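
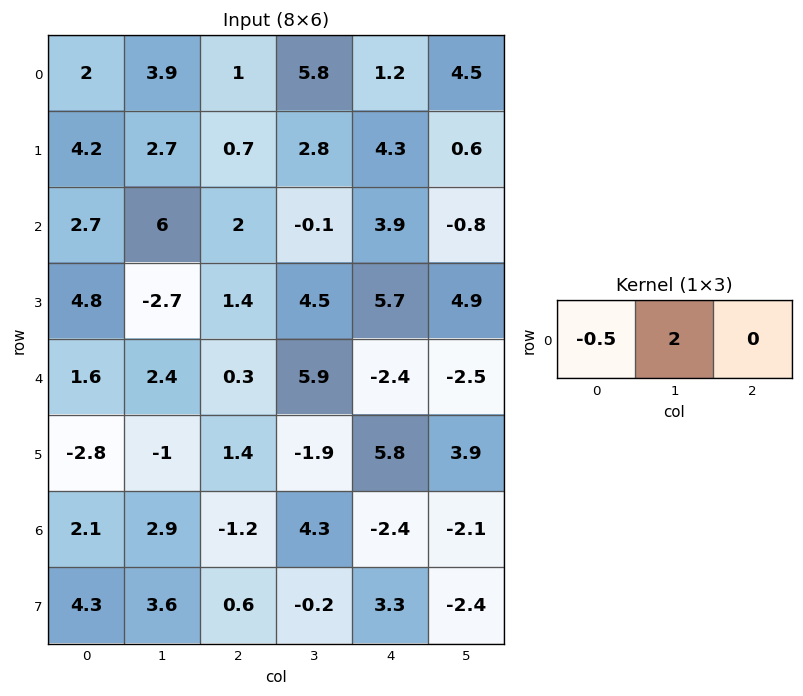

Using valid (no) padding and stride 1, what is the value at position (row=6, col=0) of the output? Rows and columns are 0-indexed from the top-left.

4.75

The receptive field on the input at this output position is [2.1 2.9 -1.2]. Elementwise product with the kernel and sum: 2.1·-0.5 + 2.9·2.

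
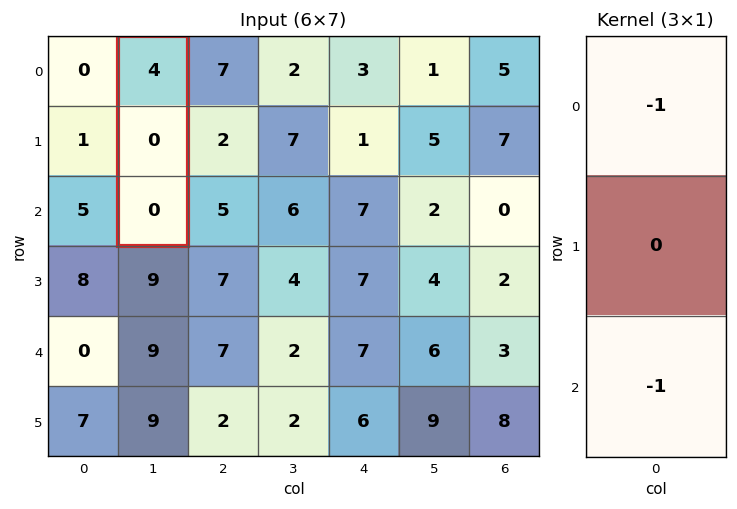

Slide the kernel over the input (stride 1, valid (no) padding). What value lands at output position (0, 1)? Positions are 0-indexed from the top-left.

-4

The receptive field on the input at this output position is [4 / 0 / 0]. Elementwise product with the kernel and sum: 4·-1 + 0·-1.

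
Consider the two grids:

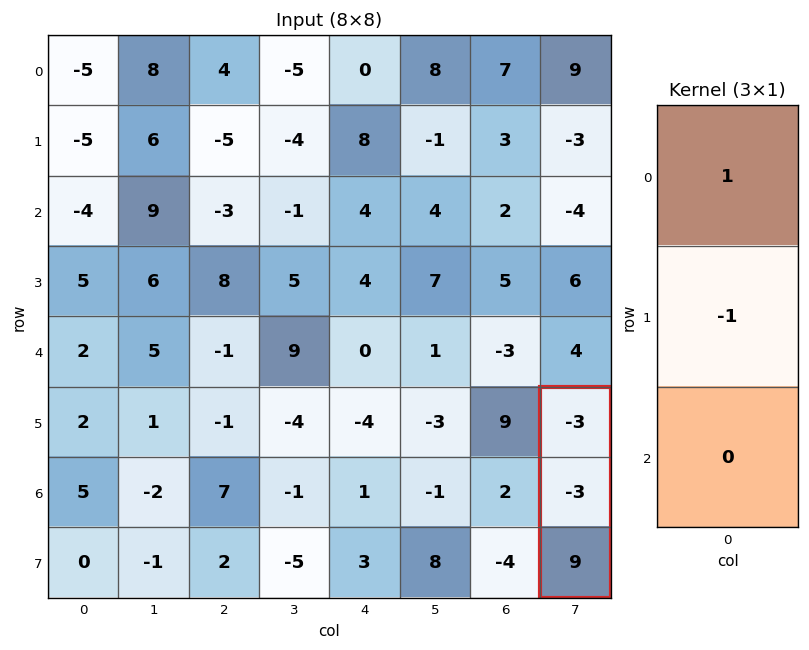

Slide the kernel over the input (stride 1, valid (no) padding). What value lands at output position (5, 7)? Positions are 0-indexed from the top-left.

0

The receptive field on the input at this output position is [-3 / -3 / 9]. Elementwise product with the kernel and sum: -3·1 + -3·-1.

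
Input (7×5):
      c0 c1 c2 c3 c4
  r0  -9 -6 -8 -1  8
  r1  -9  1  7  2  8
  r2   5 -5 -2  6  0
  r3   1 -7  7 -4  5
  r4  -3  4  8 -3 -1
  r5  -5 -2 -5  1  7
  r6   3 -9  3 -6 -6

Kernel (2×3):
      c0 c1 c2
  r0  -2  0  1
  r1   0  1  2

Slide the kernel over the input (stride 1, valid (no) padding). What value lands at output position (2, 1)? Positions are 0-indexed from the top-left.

The receptive field on the input at this output position is [-5 -2 6 / -7 7 -4]. Elementwise product with the kernel and sum: -5·-2 + 6·1 + 7·1 + -4·2.

15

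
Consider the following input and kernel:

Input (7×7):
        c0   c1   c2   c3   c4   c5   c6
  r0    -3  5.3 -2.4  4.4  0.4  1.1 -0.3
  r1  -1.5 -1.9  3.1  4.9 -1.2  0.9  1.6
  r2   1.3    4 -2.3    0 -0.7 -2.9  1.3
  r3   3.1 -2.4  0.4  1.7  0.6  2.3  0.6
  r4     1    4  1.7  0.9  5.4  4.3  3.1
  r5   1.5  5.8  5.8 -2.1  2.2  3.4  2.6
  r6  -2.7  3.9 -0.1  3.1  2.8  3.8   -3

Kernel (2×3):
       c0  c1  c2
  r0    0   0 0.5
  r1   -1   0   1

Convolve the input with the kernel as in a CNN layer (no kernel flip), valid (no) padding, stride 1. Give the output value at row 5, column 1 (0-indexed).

The receptive field on the input at this output position is [5.8 5.8 -2.1 / 3.9 -0.1 3.1]. Elementwise product with the kernel and sum: -2.1·0.5 + 3.9·-1 + 3.1·1.

-1.85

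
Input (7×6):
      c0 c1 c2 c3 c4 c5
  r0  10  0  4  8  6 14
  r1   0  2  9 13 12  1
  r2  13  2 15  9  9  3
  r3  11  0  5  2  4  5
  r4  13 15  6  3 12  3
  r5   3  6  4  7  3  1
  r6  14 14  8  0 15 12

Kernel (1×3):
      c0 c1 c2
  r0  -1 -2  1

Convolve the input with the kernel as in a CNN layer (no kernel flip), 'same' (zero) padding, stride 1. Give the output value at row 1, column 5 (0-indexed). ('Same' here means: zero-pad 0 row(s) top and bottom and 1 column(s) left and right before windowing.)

The receptive field on the zero-padded input at this output position is [12 1 0]. Elementwise product with the kernel and sum: 12·-1 + 1·-2 + 0·1.

-14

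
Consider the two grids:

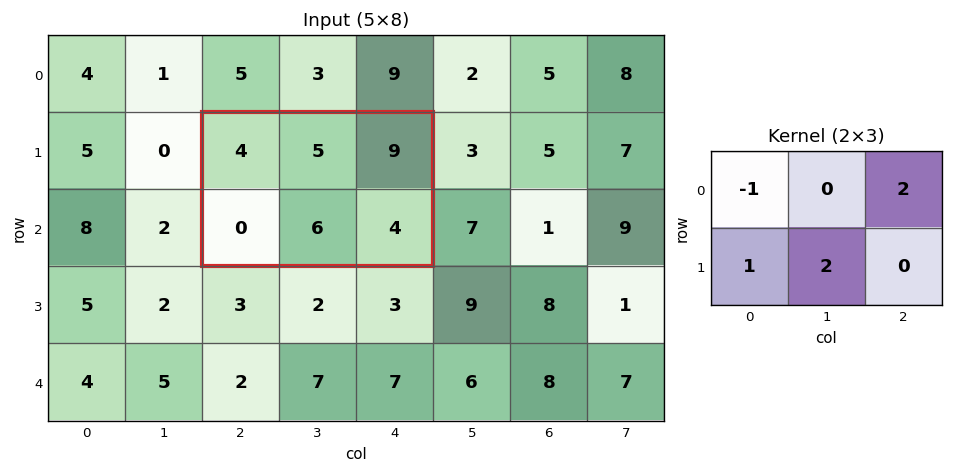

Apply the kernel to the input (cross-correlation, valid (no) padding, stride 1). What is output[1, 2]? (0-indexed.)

The receptive field on the input at this output position is [4 5 9 / 0 6 4]. Elementwise product with the kernel and sum: 4·-1 + 9·2 + 0·1 + 6·2.

26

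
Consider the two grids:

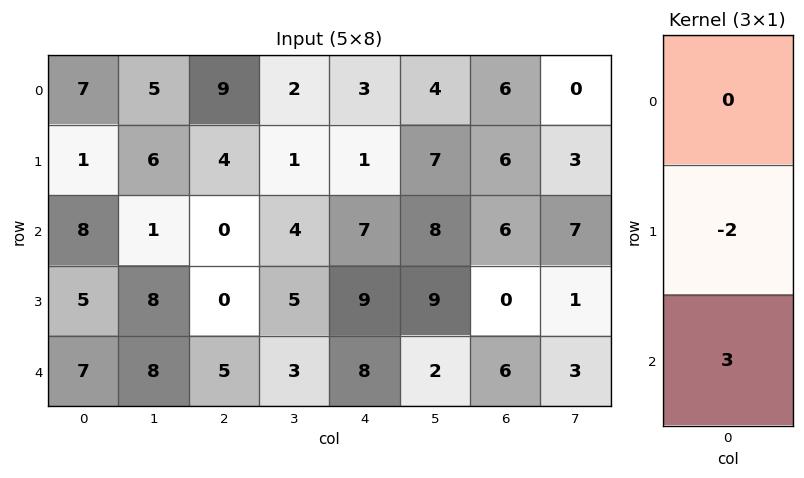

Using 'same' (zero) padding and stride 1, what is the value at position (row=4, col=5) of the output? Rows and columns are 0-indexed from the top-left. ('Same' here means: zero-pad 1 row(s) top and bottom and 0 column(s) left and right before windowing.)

The receptive field on the zero-padded input at this output position is [9 / 2 / 0]. Elementwise product with the kernel and sum: 2·-2 + 0·3.

-4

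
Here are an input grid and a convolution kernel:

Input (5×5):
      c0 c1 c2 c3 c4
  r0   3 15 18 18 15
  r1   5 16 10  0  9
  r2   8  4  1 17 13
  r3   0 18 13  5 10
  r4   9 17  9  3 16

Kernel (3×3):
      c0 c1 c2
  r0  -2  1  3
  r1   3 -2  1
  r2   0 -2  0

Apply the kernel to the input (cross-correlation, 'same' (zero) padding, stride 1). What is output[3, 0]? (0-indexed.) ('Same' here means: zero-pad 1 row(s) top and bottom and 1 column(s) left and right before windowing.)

20

The receptive field on the zero-padded input at this output position is [0 8 4 / 0 0 18 / 0 9 17]. Elementwise product with the kernel and sum: 0·-2 + 8·1 + 4·3 + 0·3 + 0·-2 + 18·1 + 9·-2.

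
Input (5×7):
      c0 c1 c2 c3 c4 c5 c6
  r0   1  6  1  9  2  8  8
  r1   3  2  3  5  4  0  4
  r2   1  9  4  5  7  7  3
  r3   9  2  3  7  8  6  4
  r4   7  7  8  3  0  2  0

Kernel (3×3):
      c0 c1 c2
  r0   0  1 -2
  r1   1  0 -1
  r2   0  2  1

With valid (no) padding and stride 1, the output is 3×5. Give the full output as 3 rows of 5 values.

26 -7 21 12 9
0 10 16 24 12
29 8 -8 -4 9

Output[0,0]: The receptive field on the input at this output position is [1 6 1 / 3 2 3 / 1 9 4]. Elementwise product with the kernel and sum: 6·1 + 1·-2 + 3·1 + 3·-1 + 9·2 + 4·1.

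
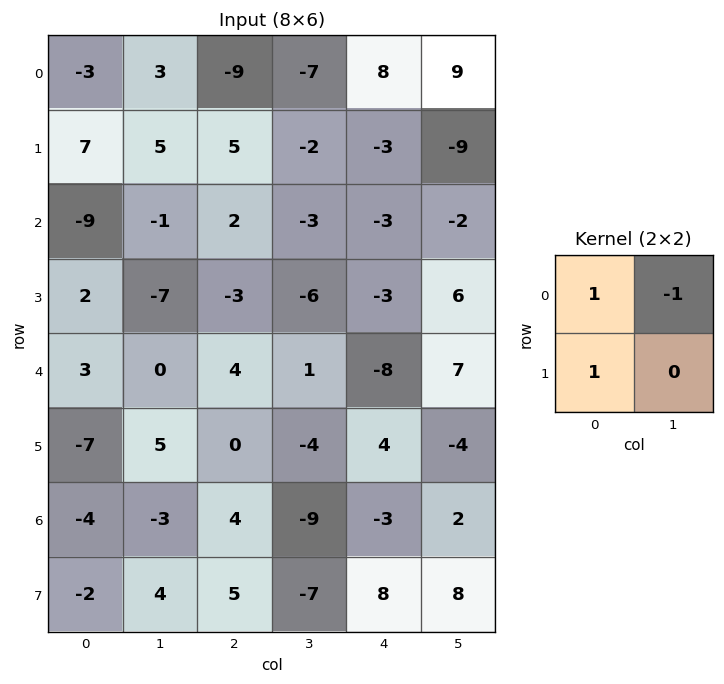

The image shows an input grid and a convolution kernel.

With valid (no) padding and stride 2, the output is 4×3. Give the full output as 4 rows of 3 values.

Output[0,0]: The receptive field on the input at this output position is [-3 3 / 7 5]. Elementwise product with the kernel and sum: -3·1 + 3·-1 + 7·1.
Output[0,1]: The receptive field on the input at this output position is [-9 -7 / 5 -2]. Elementwise product with the kernel and sum: -9·1 + -7·-1 + 5·1.

1 3 -4
-6 2 -4
-4 3 -11
-3 18 3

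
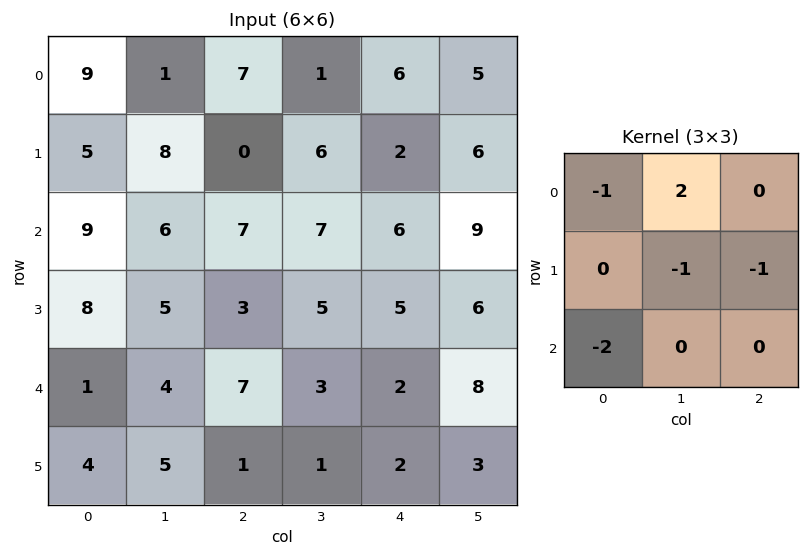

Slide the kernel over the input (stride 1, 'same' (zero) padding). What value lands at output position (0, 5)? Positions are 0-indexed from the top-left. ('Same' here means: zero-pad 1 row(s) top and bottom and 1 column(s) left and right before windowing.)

The receptive field on the zero-padded input at this output position is [0 0 0 / 6 5 0 / 2 6 0]. Elementwise product with the kernel and sum: 0·-1 + 0·2 + 5·-1 + 0·-1 + 2·-2.

-9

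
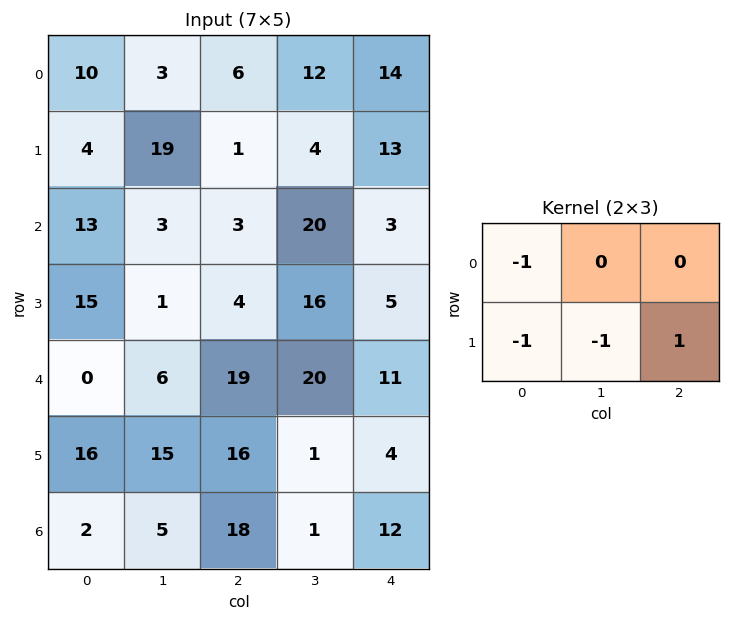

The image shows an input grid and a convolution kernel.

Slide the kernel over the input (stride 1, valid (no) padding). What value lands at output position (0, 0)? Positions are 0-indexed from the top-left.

The receptive field on the input at this output position is [10 3 6 / 4 19 1]. Elementwise product with the kernel and sum: 10·-1 + 4·-1 + 19·-1 + 1·1.

-32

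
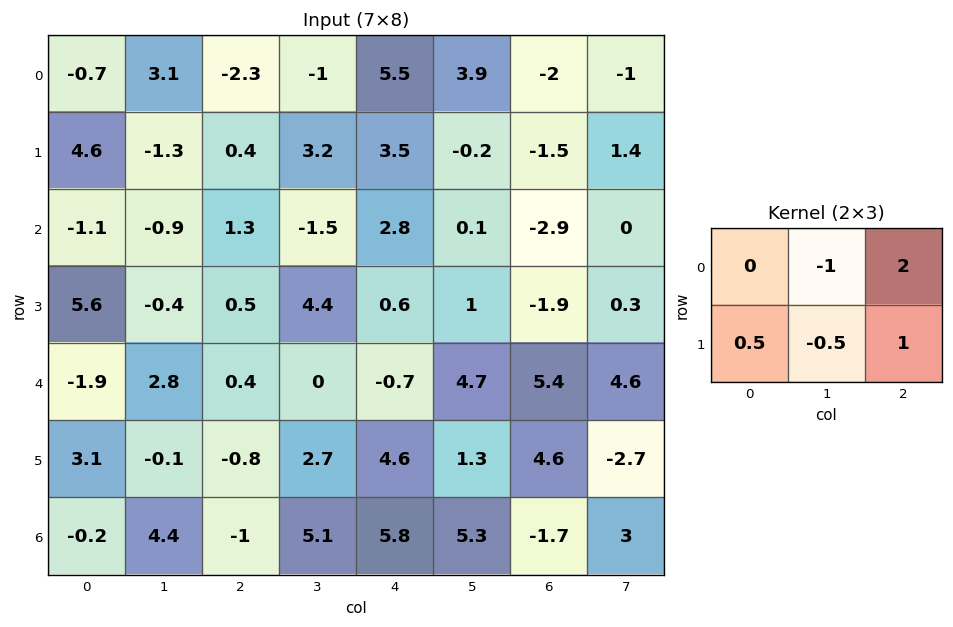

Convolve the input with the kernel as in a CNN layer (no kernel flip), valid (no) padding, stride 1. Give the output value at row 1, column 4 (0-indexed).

-4.35

The receptive field on the input at this output position is [3.5 -0.2 -1.5 / 2.8 0.1 -2.9]. Elementwise product with the kernel and sum: -0.2·-1 + -1.5·2 + 2.8·0.5 + 0.1·-0.5 + -2.9·1.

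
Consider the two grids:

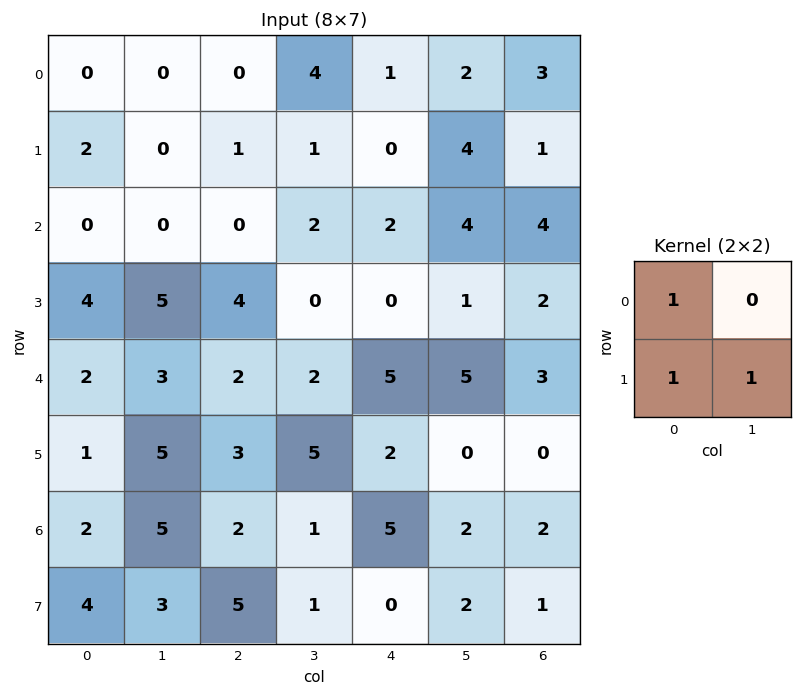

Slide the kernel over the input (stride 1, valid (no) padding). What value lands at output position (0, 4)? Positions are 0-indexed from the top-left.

5

The receptive field on the input at this output position is [1 2 / 0 4]. Elementwise product with the kernel and sum: 1·1 + 0·1 + 4·1.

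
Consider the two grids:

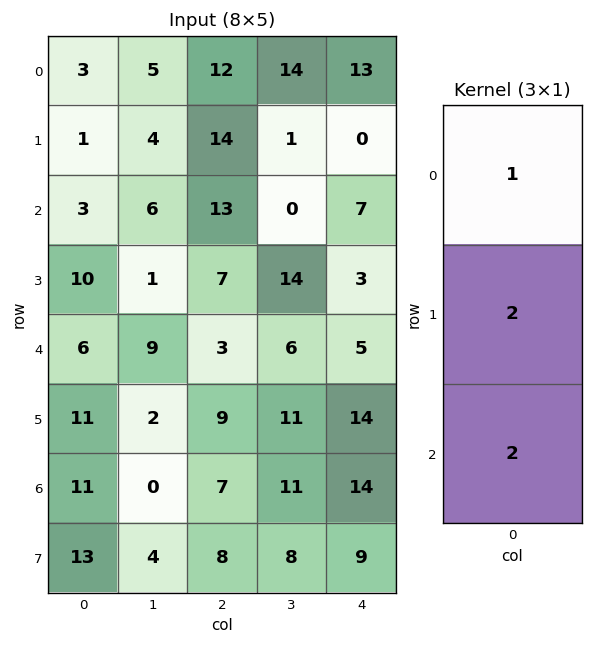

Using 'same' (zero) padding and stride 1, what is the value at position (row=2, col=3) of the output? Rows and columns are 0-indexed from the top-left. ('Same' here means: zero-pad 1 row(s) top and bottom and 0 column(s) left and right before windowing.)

29

The receptive field on the zero-padded input at this output position is [1 / 0 / 14]. Elementwise product with the kernel and sum: 1·1 + 0·2 + 14·2.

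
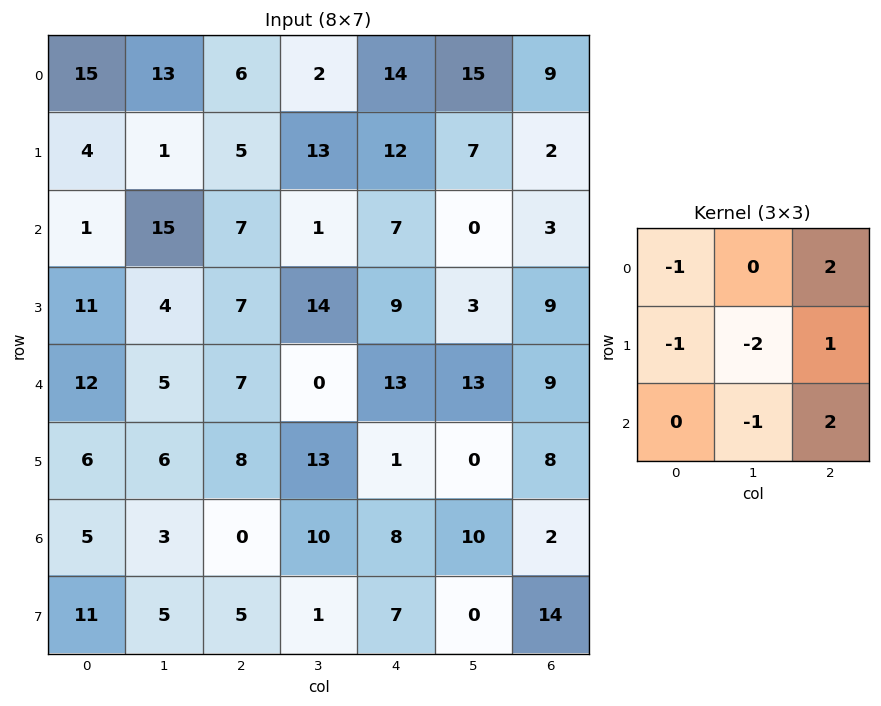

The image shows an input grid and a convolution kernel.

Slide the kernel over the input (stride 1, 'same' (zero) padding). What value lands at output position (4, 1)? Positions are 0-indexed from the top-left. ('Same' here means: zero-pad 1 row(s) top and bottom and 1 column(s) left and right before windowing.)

The receptive field on the zero-padded input at this output position is [11 4 7 / 12 5 7 / 6 6 8]. Elementwise product with the kernel and sum: 11·-1 + 7·2 + 12·-1 + 5·-2 + 7·1 + 6·-1 + 8·2.

-2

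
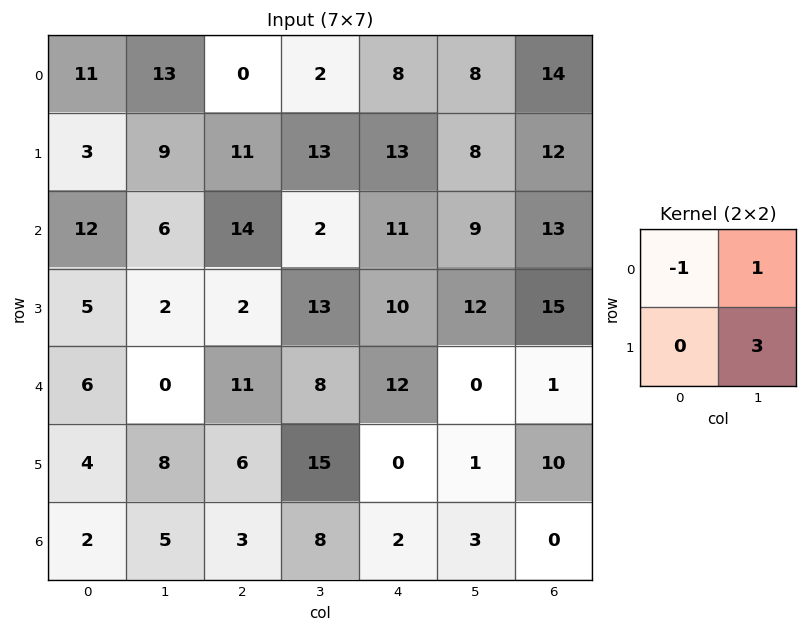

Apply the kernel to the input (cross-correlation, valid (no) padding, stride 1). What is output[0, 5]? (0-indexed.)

42

The receptive field on the input at this output position is [8 14 / 8 12]. Elementwise product with the kernel and sum: 8·-1 + 14·1 + 12·3.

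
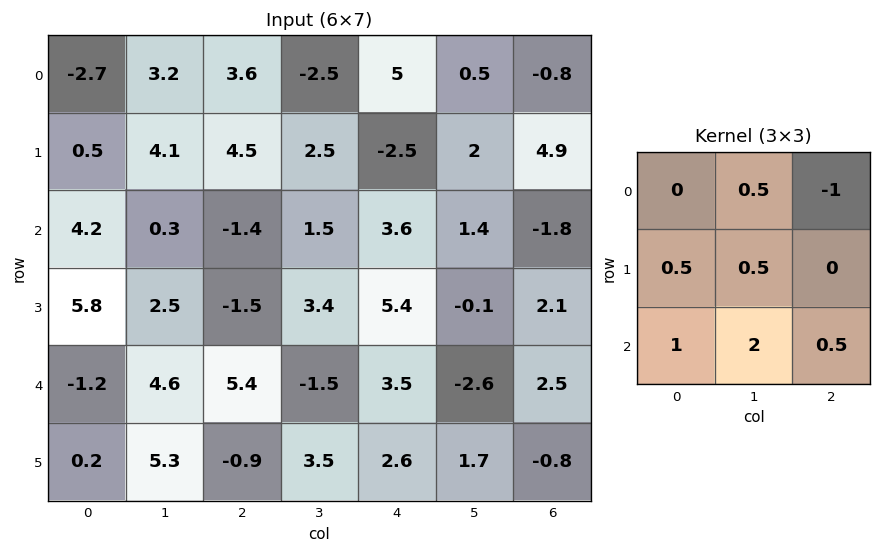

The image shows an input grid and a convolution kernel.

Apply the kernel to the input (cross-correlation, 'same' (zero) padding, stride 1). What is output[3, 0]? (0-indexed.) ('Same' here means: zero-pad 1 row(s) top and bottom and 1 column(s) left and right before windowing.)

4.6

The receptive field on the zero-padded input at this output position is [0 4.2 0.3 / 0 5.8 2.5 / 0 -1.2 4.6]. Elementwise product with the kernel and sum: 4.2·0.5 + 0.3·-1 + 0·0.5 + 5.8·0.5 + 0·1 + -1.2·2 + 4.6·0.5.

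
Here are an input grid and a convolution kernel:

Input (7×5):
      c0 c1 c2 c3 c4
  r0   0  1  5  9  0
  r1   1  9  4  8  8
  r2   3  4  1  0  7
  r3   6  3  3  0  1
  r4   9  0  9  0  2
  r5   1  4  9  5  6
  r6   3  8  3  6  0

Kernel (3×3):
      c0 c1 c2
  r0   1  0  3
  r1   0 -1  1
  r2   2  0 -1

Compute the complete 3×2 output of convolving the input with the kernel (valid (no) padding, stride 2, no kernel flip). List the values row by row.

Output[0,0]: The receptive field on the input at this output position is [0 1 5 / 1 9 4 / 3 4 1]. Elementwise product with the kernel and sum: 0·1 + 5·3 + 9·-1 + 4·1 + 3·2 + 1·-1.

15 0
15 39
44 22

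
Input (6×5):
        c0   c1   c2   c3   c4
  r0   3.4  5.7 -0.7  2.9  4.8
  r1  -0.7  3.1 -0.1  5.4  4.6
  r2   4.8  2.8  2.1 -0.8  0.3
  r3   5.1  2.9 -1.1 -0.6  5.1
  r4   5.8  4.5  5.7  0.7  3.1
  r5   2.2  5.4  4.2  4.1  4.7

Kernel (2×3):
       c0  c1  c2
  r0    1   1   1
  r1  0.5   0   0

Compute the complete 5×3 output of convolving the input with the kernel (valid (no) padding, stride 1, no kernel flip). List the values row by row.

Output[0,0]: The receptive field on the input at this output position is [3.4 5.7 -0.7 / -0.7 3.1 -0.1]. Elementwise product with the kernel and sum: 3.4·1 + 5.7·1 + -0.7·1 + -0.7·0.5.
Output[0,1]: The receptive field on the input at this output position is [5.7 -0.7 2.9 / 3.1 -0.1 5.4]. Elementwise product with the kernel and sum: 5.7·1 + -0.7·1 + 2.9·1 + 3.1·0.5.

8.05 9.45 6.95
4.7 9.8 10.95
12.25 5.55 1.05
9.8 3.45 6.25
17.1 13.6 11.6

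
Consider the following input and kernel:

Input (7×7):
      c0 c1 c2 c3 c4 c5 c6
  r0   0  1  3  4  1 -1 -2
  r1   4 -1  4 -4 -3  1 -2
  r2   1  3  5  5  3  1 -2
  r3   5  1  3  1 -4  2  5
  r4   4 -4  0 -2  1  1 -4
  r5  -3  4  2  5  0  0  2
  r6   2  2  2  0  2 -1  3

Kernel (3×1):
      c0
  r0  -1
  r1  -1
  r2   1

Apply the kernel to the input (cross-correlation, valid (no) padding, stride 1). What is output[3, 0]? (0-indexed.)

The receptive field on the input at this output position is [5 / 4 / -3]. Elementwise product with the kernel and sum: 5·-1 + 4·-1 + -3·1.

-12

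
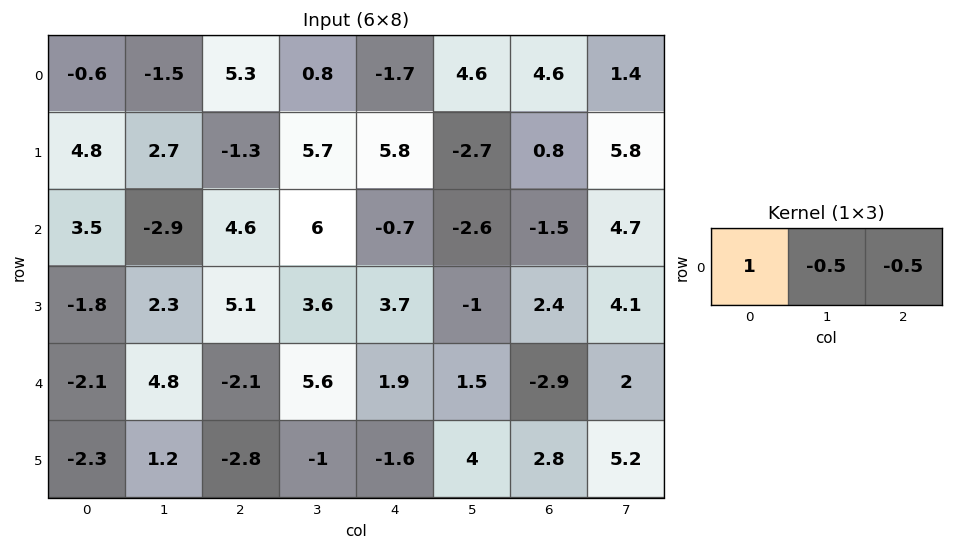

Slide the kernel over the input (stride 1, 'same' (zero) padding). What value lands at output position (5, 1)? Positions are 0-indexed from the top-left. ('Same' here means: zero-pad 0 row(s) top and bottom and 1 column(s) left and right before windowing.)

The receptive field on the zero-padded input at this output position is [-2.3 1.2 -2.8]. Elementwise product with the kernel and sum: -2.3·1 + 1.2·-0.5 + -2.8·-0.5.

-1.5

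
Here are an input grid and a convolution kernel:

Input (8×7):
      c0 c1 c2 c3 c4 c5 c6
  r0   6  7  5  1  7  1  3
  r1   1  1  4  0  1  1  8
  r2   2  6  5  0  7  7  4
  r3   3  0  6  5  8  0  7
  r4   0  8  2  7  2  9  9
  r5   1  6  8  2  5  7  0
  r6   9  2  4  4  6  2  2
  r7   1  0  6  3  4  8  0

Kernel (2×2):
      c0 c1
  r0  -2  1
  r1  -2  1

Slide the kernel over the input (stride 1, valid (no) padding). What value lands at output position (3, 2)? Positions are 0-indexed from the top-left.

The receptive field on the input at this output position is [6 5 / 2 7]. Elementwise product with the kernel and sum: 6·-2 + 5·1 + 2·-2 + 7·1.

-4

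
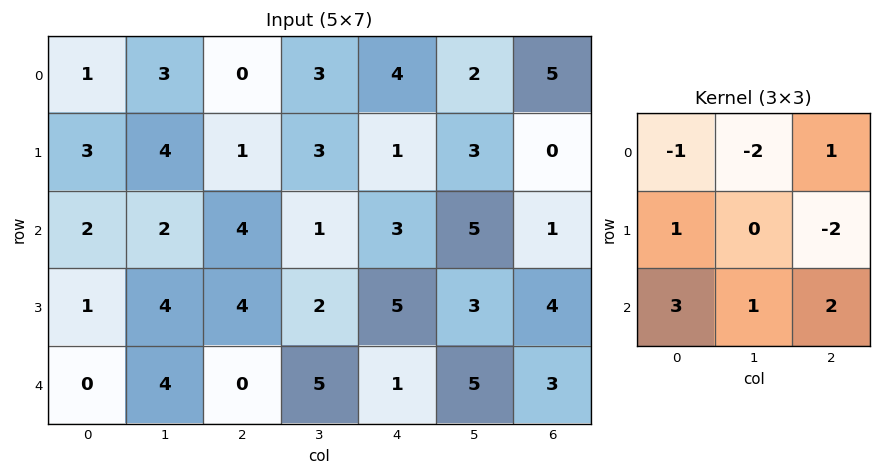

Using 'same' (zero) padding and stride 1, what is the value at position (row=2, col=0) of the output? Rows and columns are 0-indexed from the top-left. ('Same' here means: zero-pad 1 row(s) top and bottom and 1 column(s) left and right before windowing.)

3

The receptive field on the zero-padded input at this output position is [0 3 4 / 0 2 2 / 0 1 4]. Elementwise product with the kernel and sum: 0·-1 + 3·-2 + 4·1 + 0·1 + 2·-2 + 0·3 + 1·1 + 4·2.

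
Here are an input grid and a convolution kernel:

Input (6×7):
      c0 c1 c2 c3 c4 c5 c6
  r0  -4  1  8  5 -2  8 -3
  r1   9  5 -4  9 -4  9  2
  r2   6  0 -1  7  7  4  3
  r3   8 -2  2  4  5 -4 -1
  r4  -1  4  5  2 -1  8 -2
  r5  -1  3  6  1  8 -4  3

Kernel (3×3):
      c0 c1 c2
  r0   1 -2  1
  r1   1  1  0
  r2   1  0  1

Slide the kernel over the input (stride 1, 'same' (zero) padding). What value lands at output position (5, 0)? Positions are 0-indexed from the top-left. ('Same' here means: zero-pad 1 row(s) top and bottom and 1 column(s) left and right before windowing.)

The receptive field on the zero-padded input at this output position is [0 -1 4 / 0 -1 3 / 0 0 0]. Elementwise product with the kernel and sum: 0·1 + -1·-2 + 4·1 + 0·1 + -1·1 + 0·1 + 0·1.

5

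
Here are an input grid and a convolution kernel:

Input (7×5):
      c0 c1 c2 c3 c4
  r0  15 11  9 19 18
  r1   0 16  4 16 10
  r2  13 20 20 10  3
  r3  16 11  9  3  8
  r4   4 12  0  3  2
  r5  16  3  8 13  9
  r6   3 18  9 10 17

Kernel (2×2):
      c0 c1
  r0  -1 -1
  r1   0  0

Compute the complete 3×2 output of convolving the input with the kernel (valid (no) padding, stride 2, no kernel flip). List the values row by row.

Output[0,0]: The receptive field on the input at this output position is [15 11 / 0 16]. Elementwise product with the kernel and sum: 15·-1 + 11·-1.
Output[0,1]: The receptive field on the input at this output position is [9 19 / 4 16]. Elementwise product with the kernel and sum: 9·-1 + 19·-1.

-26 -28
-33 -30
-16 -3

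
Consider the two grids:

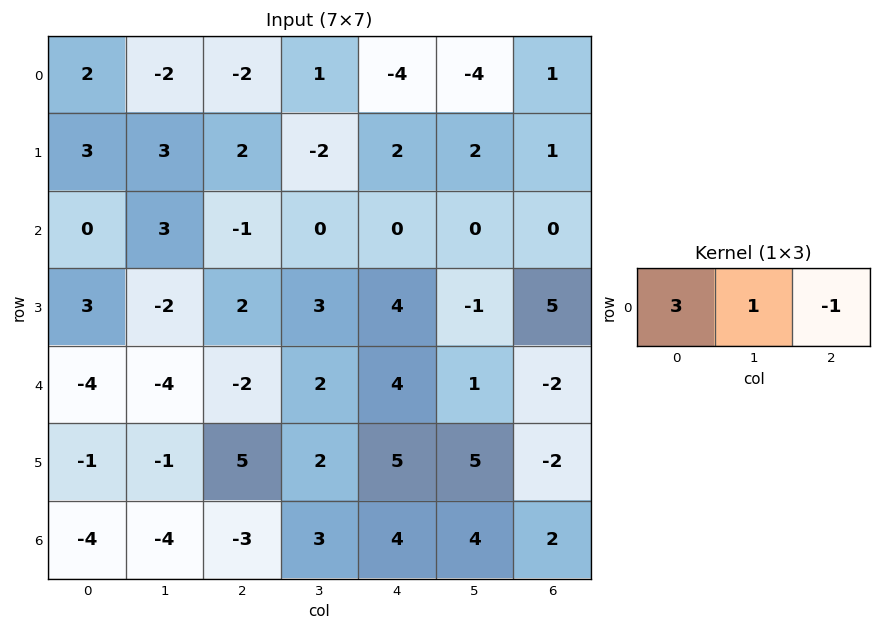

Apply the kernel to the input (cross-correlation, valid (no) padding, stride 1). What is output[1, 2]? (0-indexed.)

2

The receptive field on the input at this output position is [2 -2 2]. Elementwise product with the kernel and sum: 2·3 + -2·1 + 2·-1.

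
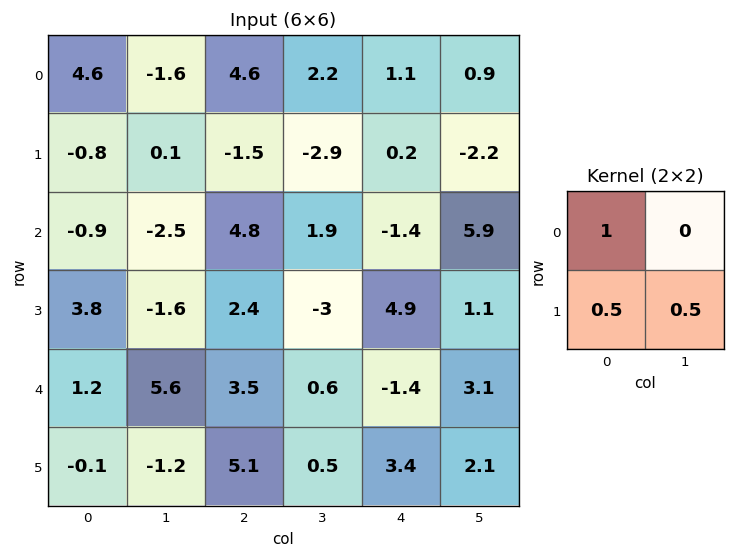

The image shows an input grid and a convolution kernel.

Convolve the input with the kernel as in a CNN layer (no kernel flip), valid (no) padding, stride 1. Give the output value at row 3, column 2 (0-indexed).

The receptive field on the input at this output position is [2.4 -3 / 3.5 0.6]. Elementwise product with the kernel and sum: 2.4·1 + 3.5·0.5 + 0.6·0.5.

4.45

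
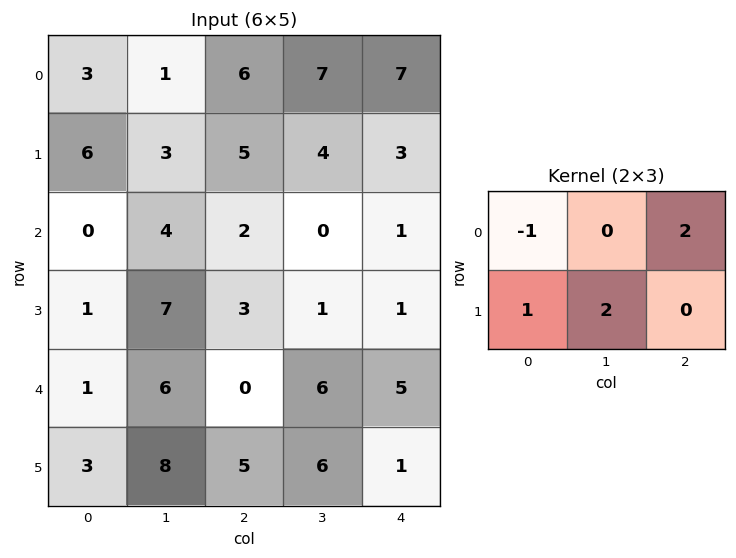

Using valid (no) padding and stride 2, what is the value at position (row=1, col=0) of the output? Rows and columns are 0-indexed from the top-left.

The receptive field on the input at this output position is [0 4 2 / 1 7 3]. Elementwise product with the kernel and sum: 0·-1 + 2·2 + 1·1 + 7·2.

19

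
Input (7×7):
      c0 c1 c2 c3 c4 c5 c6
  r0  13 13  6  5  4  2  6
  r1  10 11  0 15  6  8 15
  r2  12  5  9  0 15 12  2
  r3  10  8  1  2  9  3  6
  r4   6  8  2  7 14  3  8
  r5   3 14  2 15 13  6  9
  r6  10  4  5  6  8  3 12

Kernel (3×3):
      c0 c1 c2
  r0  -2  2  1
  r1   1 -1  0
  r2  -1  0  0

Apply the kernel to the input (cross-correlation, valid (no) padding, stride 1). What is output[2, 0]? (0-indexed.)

-9

The receptive field on the input at this output position is [12 5 9 / 10 8 1 / 6 8 2]. Elementwise product with the kernel and sum: 12·-2 + 5·2 + 9·1 + 10·1 + 8·-1 + 6·-1.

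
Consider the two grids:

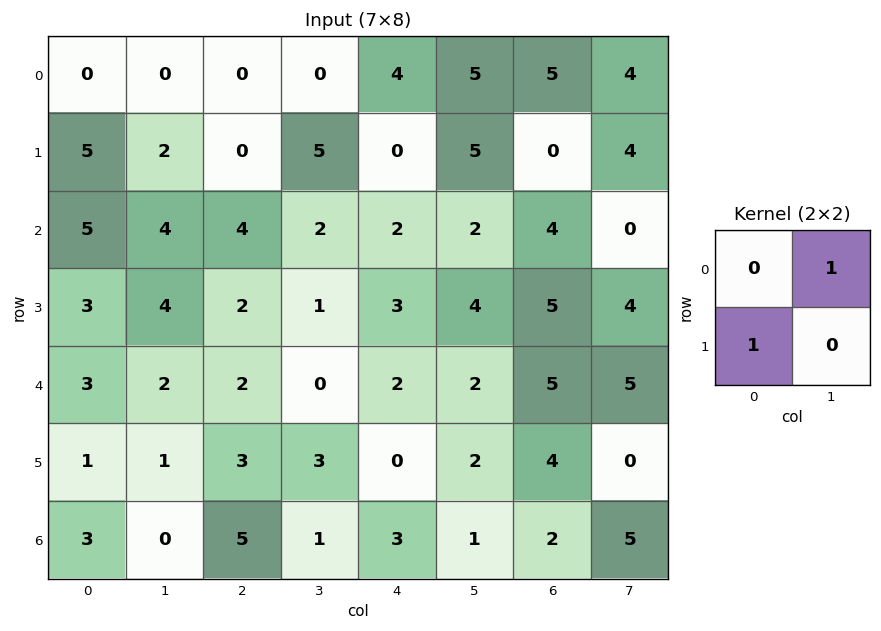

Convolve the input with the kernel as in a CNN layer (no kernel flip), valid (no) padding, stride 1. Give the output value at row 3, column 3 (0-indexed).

3

The receptive field on the input at this output position is [1 3 / 0 2]. Elementwise product with the kernel and sum: 3·1 + 0·1.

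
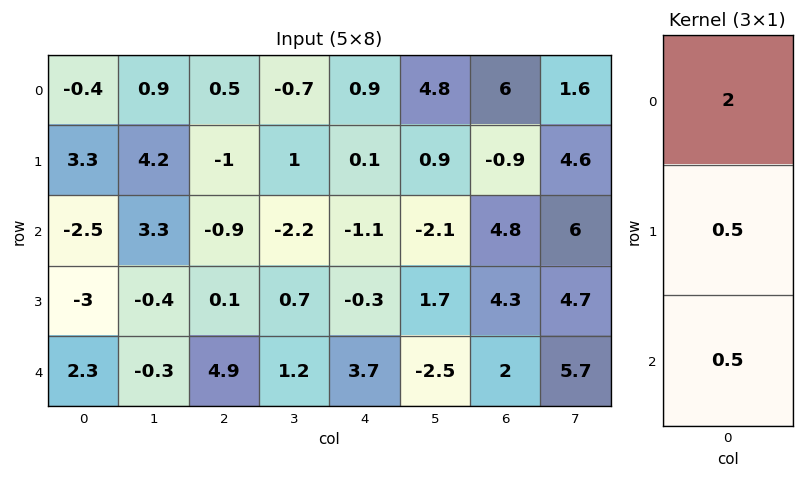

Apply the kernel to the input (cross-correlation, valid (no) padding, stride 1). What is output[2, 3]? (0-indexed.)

The receptive field on the input at this output position is [-2.2 / 0.7 / 1.2]. Elementwise product with the kernel and sum: -2.2·2 + 0.7·0.5 + 1.2·0.5.

-3.45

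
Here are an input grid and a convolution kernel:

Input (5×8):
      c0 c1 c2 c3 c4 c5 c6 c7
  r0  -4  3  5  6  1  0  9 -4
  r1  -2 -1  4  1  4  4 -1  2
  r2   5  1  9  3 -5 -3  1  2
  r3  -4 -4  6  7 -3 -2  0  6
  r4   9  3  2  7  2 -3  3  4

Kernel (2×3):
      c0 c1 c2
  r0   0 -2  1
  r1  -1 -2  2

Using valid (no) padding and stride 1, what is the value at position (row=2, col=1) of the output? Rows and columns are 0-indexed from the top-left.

The receptive field on the input at this output position is [1 9 3 / -4 6 7]. Elementwise product with the kernel and sum: 9·-2 + 3·1 + -4·-1 + 6·-2 + 7·2.

-9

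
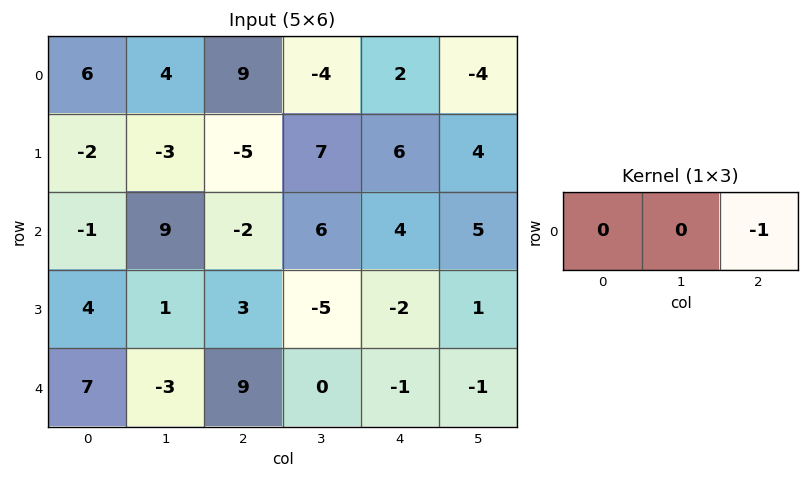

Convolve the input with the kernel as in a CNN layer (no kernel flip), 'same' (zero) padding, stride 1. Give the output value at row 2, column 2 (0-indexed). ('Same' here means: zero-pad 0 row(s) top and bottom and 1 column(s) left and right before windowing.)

The receptive field on the zero-padded input at this output position is [9 -2 6]. Elementwise product with the kernel and sum: 6·-1.

-6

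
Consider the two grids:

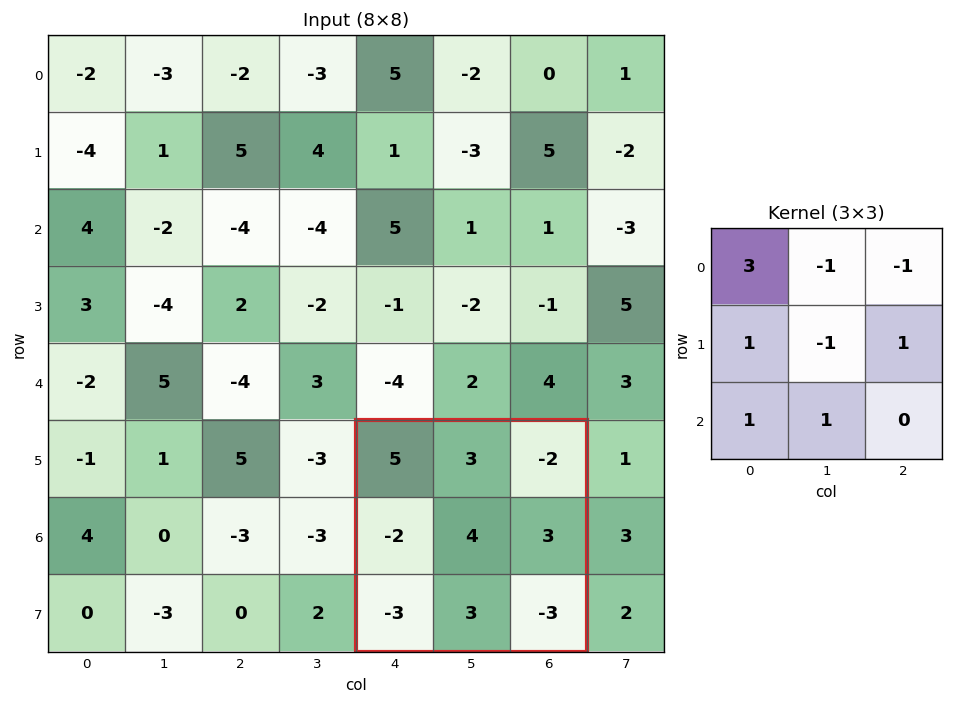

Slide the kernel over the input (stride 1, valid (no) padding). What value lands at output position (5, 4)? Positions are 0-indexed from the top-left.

The receptive field on the input at this output position is [5 3 -2 / -2 4 3 / -3 3 -3]. Elementwise product with the kernel and sum: 5·3 + 3·-1 + -2·-1 + -2·1 + 4·-1 + 3·1 + -3·1 + 3·1.

11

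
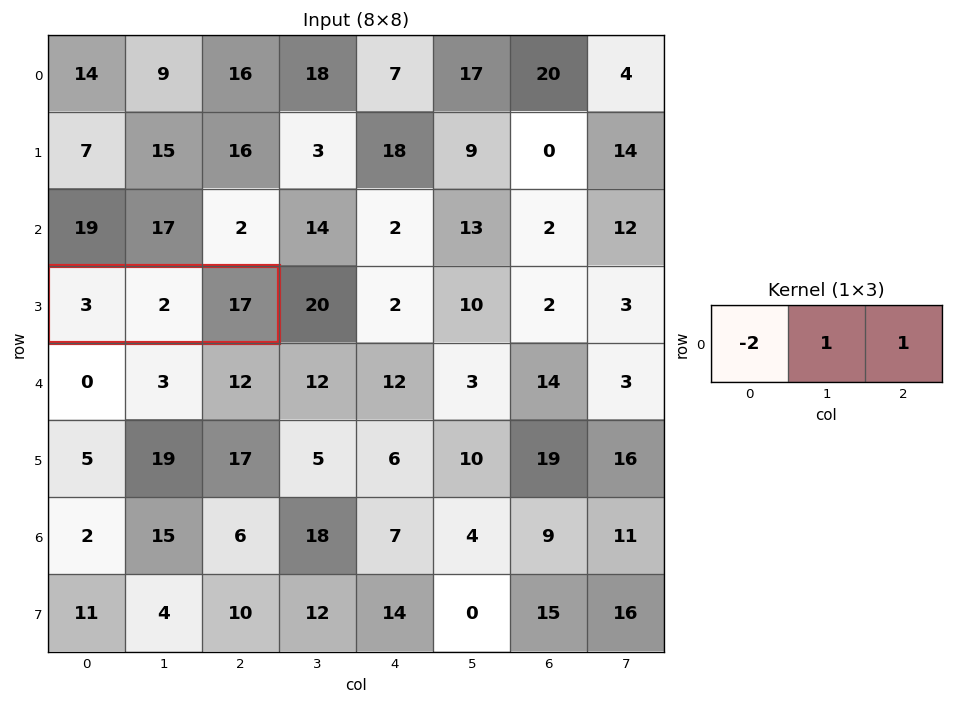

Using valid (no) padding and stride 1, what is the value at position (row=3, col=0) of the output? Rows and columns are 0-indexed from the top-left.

The receptive field on the input at this output position is [3 2 17]. Elementwise product with the kernel and sum: 3·-2 + 2·1 + 17·1.

13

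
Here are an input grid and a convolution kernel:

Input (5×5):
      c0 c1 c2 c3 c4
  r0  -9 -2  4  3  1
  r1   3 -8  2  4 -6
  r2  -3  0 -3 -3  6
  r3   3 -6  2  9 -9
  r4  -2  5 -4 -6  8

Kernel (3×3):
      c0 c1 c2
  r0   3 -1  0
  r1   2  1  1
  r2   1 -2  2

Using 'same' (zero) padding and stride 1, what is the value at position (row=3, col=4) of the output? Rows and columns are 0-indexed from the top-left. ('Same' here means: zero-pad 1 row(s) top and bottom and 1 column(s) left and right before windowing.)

The receptive field on the zero-padded input at this output position is [-3 6 0 / 9 -9 0 / -6 8 0]. Elementwise product with the kernel and sum: -3·3 + 6·-1 + 9·2 + -9·1 + 0·1 + -6·1 + 8·-2 + 0·2.

-28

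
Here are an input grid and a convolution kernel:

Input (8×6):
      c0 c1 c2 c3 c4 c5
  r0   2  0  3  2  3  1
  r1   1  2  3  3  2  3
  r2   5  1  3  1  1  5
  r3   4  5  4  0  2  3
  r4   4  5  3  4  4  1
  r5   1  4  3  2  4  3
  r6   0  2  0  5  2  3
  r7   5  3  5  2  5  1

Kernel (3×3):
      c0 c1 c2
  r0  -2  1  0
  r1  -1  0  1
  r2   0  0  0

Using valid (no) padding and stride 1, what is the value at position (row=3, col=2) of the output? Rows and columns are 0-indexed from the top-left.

-7

The receptive field on the input at this output position is [4 0 2 / 3 4 4 / 3 2 4]. Elementwise product with the kernel and sum: 4·-2 + 0·1 + 3·-1 + 4·1.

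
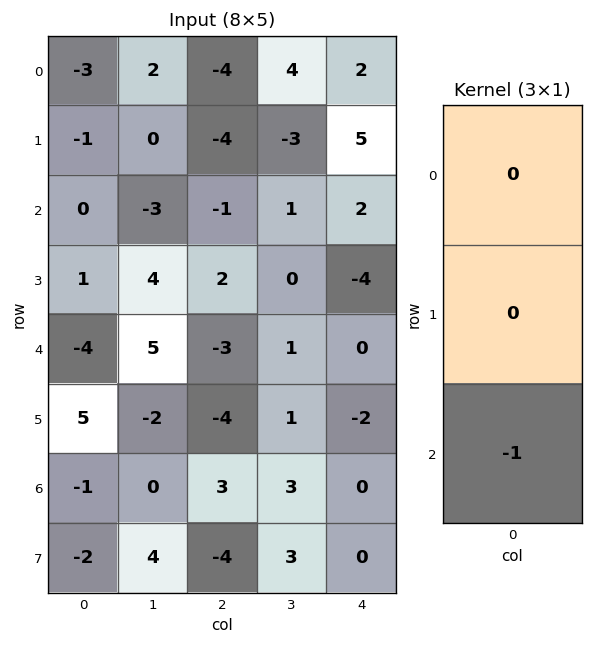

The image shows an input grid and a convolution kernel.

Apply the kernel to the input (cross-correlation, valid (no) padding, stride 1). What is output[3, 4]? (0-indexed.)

2

The receptive field on the input at this output position is [-4 / 0 / -2]. Elementwise product with the kernel and sum: -2·-1.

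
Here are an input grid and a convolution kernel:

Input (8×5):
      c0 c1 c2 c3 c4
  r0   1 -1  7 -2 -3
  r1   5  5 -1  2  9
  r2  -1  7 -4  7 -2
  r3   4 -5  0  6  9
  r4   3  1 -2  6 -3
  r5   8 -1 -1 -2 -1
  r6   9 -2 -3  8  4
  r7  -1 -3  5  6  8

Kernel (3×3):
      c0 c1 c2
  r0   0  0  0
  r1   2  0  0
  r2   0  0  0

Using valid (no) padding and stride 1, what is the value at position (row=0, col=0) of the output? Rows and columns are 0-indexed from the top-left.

The receptive field on the input at this output position is [1 -1 7 / 5 5 -1 / -1 7 -4]. Elementwise product with the kernel and sum: 5·2.

10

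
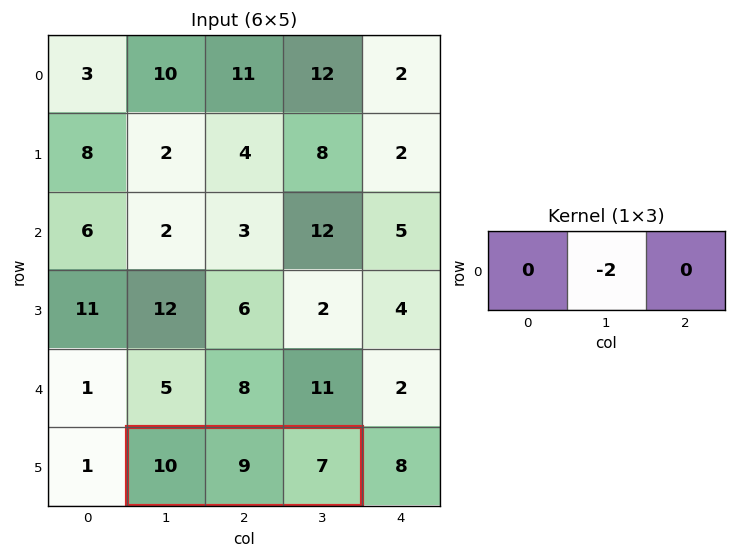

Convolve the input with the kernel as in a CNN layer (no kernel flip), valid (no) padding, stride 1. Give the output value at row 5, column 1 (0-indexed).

The receptive field on the input at this output position is [10 9 7]. Elementwise product with the kernel and sum: 9·-2.

-18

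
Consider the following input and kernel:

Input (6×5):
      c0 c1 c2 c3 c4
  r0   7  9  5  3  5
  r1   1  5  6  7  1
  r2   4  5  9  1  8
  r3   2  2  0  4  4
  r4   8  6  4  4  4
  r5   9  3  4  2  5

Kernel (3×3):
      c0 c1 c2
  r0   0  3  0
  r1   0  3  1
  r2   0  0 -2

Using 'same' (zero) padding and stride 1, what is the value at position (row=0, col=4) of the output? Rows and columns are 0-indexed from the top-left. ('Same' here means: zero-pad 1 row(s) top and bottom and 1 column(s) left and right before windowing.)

15

The receptive field on the zero-padded input at this output position is [0 0 0 / 3 5 0 / 7 1 0]. Elementwise product with the kernel and sum: 0·3 + 5·3 + 0·1 + 0·-2.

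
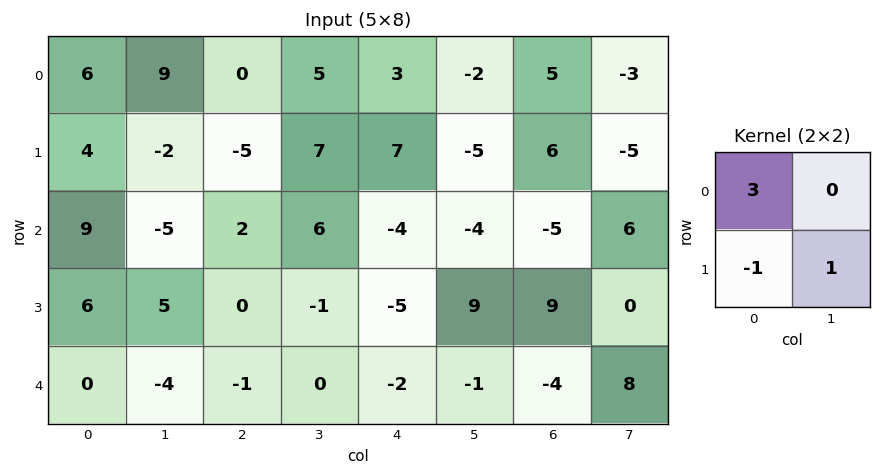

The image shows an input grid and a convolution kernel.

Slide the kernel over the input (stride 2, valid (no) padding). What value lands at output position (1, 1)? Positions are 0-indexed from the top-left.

5

The receptive field on the input at this output position is [2 6 / 0 -1]. Elementwise product with the kernel and sum: 2·3 + 0·-1 + -1·1.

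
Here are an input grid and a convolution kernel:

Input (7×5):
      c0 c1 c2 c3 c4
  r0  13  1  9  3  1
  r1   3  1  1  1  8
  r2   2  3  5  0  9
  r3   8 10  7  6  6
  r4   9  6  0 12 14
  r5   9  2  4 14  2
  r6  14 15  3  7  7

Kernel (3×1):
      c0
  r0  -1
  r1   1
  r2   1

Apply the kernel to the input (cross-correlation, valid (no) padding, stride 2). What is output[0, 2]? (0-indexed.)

16

The receptive field on the input at this output position is [1 / 8 / 9]. Elementwise product with the kernel and sum: 1·-1 + 8·1 + 9·1.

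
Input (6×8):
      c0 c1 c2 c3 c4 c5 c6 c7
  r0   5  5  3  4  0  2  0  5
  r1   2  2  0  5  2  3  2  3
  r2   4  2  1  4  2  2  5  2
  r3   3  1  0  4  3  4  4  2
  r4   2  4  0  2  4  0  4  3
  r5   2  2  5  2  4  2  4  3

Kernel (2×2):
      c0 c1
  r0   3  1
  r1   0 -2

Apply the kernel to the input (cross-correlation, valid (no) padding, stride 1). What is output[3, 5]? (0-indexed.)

8

The receptive field on the input at this output position is [4 4 / 0 4]. Elementwise product with the kernel and sum: 4·3 + 4·1 + 4·-2.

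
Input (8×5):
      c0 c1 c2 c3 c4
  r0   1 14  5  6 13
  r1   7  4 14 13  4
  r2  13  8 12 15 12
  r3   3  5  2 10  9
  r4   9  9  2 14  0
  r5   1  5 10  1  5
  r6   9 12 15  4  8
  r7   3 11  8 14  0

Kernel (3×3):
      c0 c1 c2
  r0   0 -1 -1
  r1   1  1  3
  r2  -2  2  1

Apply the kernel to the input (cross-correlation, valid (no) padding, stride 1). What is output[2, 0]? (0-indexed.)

The receptive field on the input at this output position is [13 8 12 / 3 5 2 / 9 9 2]. Elementwise product with the kernel and sum: 8·-1 + 12·-1 + 3·1 + 5·1 + 2·3 + 9·-2 + 9·2 + 2·1.

-4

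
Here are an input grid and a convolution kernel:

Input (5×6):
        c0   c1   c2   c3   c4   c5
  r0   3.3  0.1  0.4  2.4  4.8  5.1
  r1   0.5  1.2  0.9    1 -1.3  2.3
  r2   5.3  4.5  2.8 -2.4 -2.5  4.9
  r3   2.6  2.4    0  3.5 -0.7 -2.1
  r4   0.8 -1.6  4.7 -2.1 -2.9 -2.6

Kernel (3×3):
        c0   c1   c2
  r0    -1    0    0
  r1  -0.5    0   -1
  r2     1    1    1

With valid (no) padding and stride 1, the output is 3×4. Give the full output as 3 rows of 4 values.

Output[0,0]: The receptive field on the input at this output position is [3.3 0.1 0.4 / 0.5 1.2 0.9 / 5.3 4.5 2.8]. Elementwise product with the kernel and sum: 3.3·-1 + 0.5·-0.5 + 0.9·-1 + 5.3·1 + 4.5·1 + 2.8·1.

8.15 3.2 -1.65 -5.2
-0.95 4.85 3 -4
-2.7 -8.2 -2.4 -4.85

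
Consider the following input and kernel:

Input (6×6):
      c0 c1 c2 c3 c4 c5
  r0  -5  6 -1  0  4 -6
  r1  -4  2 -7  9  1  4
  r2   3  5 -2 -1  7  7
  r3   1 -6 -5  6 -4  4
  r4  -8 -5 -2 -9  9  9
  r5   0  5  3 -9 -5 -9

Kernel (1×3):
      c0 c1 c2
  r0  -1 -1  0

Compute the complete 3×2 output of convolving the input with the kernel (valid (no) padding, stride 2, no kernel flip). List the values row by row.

-1 1
-8 3
13 11

Output[0,0]: The receptive field on the input at this output position is [-5 6 -1]. Elementwise product with the kernel and sum: -5·-1 + 6·-1.
Output[0,1]: The receptive field on the input at this output position is [-1 0 4]. Elementwise product with the kernel and sum: -1·-1 + 0·-1.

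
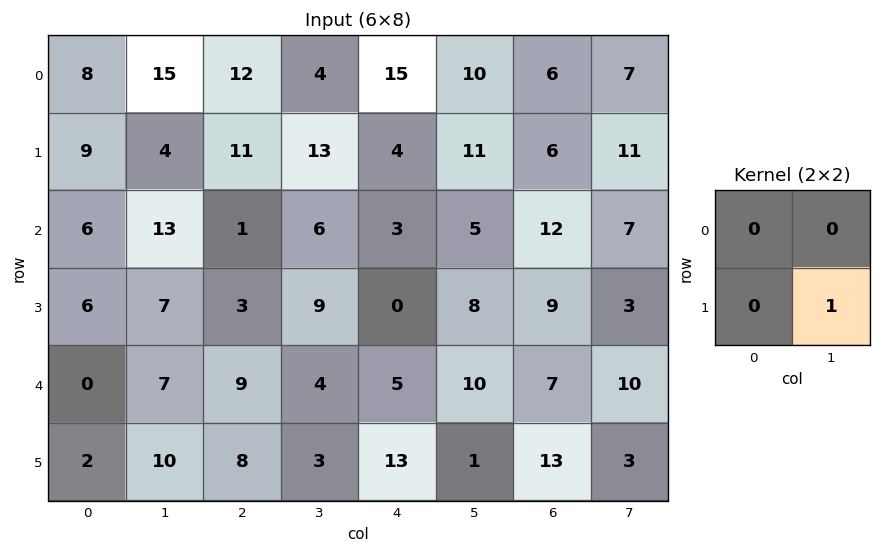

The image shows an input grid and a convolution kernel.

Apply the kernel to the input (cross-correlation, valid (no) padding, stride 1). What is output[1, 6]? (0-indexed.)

7

The receptive field on the input at this output position is [6 11 / 12 7]. Elementwise product with the kernel and sum: 7·1.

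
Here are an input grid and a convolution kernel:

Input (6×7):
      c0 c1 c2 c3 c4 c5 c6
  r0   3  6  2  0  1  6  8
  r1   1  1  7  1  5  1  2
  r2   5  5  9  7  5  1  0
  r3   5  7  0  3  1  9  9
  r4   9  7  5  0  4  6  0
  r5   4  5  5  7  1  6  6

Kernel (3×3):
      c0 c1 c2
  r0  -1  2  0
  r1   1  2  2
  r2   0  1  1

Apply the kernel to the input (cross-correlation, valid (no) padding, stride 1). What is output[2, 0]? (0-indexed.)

36

The receptive field on the input at this output position is [5 5 9 / 5 7 0 / 9 7 5]. Elementwise product with the kernel and sum: 5·-1 + 5·2 + 5·1 + 7·2 + 0·2 + 7·1 + 5·1.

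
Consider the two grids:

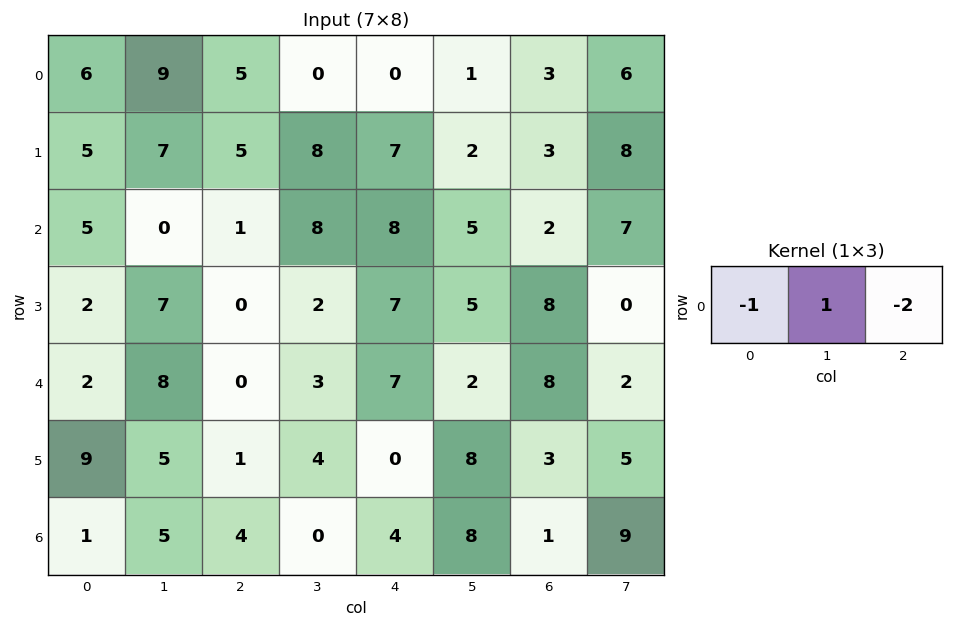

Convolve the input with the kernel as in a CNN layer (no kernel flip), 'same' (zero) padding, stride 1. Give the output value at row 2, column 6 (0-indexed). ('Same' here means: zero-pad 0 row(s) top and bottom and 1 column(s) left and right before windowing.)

The receptive field on the zero-padded input at this output position is [5 2 7]. Elementwise product with the kernel and sum: 5·-1 + 2·1 + 7·-2.

-17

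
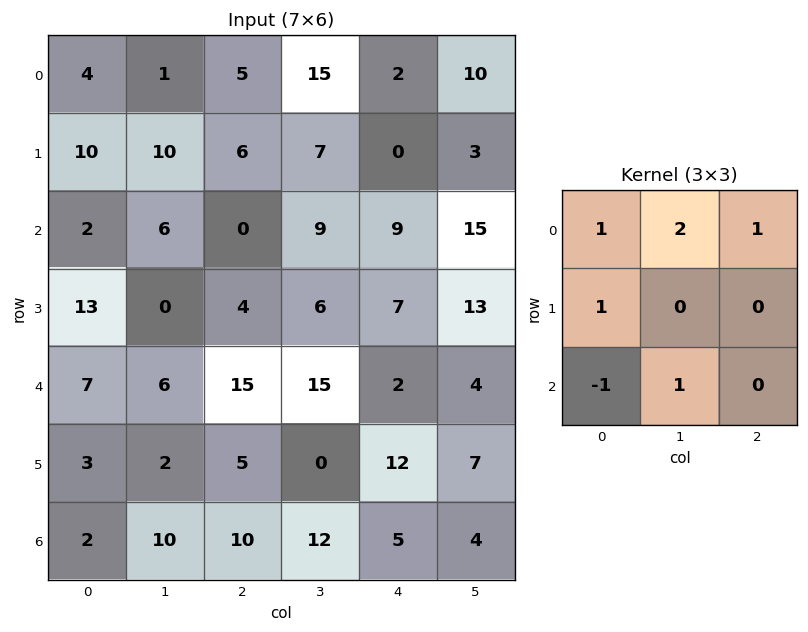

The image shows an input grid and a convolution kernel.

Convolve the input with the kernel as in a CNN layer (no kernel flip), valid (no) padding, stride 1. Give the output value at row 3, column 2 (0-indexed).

The receptive field on the input at this output position is [4 6 7 / 15 15 2 / 5 0 12]. Elementwise product with the kernel and sum: 4·1 + 6·2 + 7·1 + 15·1 + 5·-1 + 0·1.

33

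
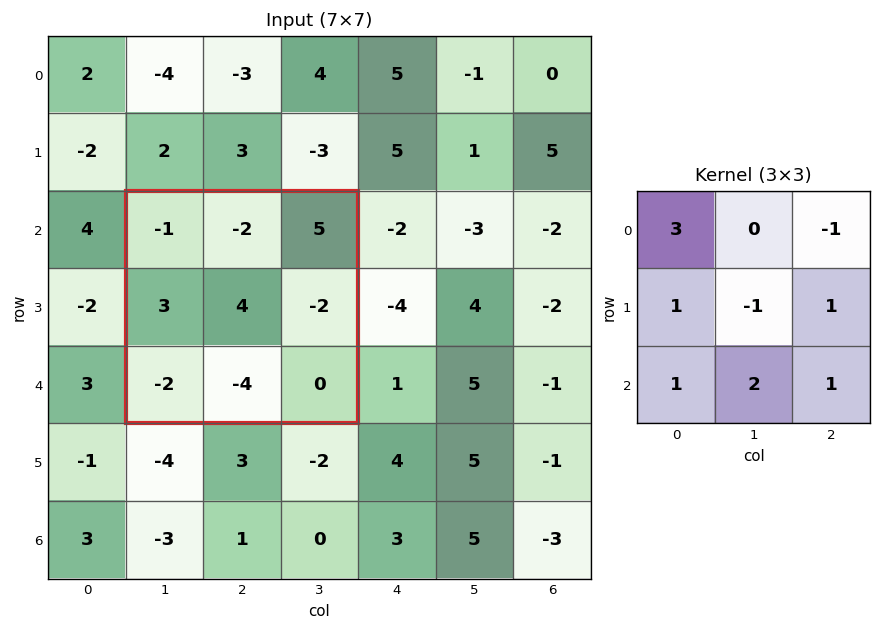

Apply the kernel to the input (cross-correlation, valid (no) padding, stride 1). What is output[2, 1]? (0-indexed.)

-21

The receptive field on the input at this output position is [-1 -2 5 / 3 4 -2 / -2 -4 0]. Elementwise product with the kernel and sum: -1·3 + 5·-1 + 3·1 + 4·-1 + -2·1 + -2·1 + -4·2 + 0·1.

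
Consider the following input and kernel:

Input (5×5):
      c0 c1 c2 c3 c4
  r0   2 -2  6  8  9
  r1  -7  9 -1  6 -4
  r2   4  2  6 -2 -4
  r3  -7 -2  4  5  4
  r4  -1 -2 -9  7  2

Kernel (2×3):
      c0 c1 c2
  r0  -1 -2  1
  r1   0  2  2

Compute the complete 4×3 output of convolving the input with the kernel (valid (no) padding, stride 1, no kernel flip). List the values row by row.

Output[0,0]: The receptive field on the input at this output position is [2 -2 6 / -7 9 -1]. Elementwise product with the kernel and sum: 2·-1 + -2·-2 + 6·1 + 9·2 + -1·2.
Output[0,1]: The receptive field on the input at this output position is [-2 6 8 / 9 -1 6]. Elementwise product with the kernel and sum: -2·-1 + 6·-2 + 8·1 + -1·2 + 6·2.

24 8 -9
4 7 -27
2 2 12
-7 -5 8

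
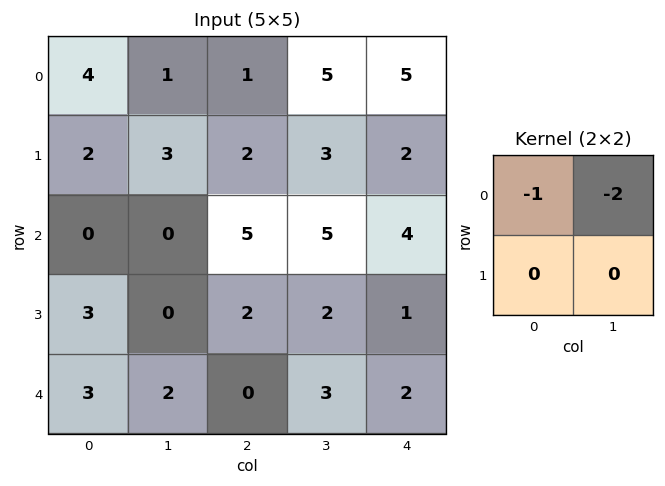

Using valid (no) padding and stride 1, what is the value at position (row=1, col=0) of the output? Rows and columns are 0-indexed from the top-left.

The receptive field on the input at this output position is [2 3 / 0 0]. Elementwise product with the kernel and sum: 2·-1 + 3·-2.

-8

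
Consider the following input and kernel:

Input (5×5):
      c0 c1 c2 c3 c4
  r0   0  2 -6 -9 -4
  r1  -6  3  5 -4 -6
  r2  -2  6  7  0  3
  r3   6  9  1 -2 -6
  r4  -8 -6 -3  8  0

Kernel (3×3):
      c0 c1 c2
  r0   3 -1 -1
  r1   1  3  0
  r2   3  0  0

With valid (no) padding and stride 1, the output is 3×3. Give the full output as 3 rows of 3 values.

Output[0,0]: The receptive field on the input at this output position is [0 2 -6 / -6 3 5 / -2 6 7]. Elementwise product with the kernel and sum: 0·3 + 2·-1 + -6·-1 + -6·1 + 3·3 + -2·3.
Output[0,1]: The receptive field on the input at this output position is [2 -6 -9 / 3 5 -4 / 6 7 0]. Elementwise product with the kernel and sum: 2·3 + -6·-1 + -9·-1 + 3·1 + 5·3 + 6·3.

1 57 9
8 62 35
-10 5 4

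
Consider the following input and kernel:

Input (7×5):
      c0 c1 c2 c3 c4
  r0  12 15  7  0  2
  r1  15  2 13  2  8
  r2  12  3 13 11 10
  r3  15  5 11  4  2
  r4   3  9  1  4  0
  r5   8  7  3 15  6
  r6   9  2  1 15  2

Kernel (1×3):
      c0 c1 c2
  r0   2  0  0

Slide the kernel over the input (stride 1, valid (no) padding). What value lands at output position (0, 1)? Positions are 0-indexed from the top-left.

30

The receptive field on the input at this output position is [15 7 0]. Elementwise product with the kernel and sum: 15·2.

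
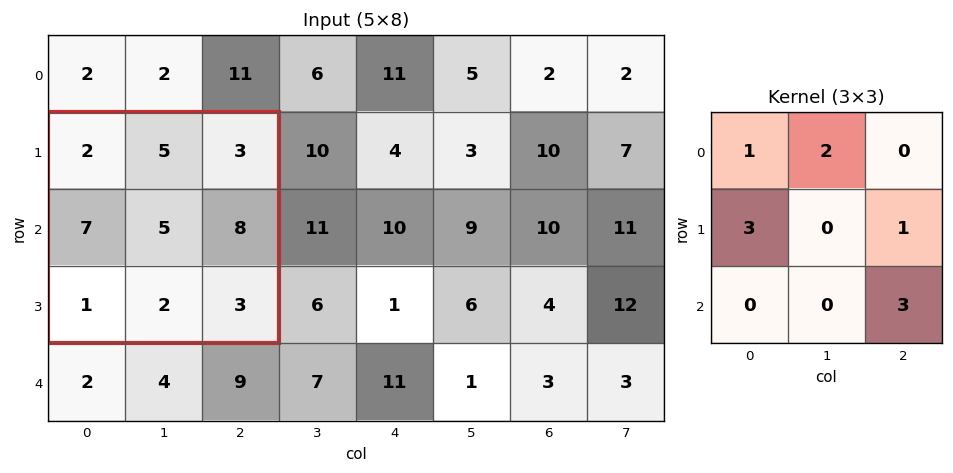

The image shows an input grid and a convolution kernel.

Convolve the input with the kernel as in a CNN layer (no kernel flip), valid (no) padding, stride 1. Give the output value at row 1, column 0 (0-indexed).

50

The receptive field on the input at this output position is [2 5 3 / 7 5 8 / 1 2 3]. Elementwise product with the kernel and sum: 2·1 + 5·2 + 7·3 + 8·1 + 3·3.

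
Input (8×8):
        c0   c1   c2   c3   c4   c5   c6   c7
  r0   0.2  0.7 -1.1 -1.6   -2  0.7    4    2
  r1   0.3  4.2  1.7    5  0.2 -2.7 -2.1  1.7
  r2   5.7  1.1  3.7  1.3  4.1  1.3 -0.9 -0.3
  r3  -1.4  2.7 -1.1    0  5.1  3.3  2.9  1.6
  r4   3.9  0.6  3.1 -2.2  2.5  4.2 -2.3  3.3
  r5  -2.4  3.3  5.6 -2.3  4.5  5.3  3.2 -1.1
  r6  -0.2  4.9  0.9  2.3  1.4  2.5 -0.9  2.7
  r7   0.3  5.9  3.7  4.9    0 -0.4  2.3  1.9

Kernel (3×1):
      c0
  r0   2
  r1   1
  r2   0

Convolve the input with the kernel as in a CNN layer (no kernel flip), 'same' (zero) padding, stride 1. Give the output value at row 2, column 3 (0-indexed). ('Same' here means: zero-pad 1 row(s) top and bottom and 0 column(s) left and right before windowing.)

11.3

The receptive field on the zero-padded input at this output position is [5 / 1.3 / 0]. Elementwise product with the kernel and sum: 5·2 + 1.3·1.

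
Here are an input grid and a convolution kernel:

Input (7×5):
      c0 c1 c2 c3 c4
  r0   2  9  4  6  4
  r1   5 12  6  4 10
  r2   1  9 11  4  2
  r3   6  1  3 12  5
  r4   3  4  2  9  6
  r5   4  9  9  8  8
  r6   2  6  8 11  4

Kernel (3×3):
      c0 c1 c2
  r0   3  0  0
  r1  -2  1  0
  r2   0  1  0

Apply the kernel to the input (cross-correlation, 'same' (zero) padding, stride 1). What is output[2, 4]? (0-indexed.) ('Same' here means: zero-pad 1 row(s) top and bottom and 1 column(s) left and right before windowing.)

11

The receptive field on the zero-padded input at this output position is [4 10 0 / 4 2 0 / 12 5 0]. Elementwise product with the kernel and sum: 4·3 + 4·-2 + 2·1 + 5·1.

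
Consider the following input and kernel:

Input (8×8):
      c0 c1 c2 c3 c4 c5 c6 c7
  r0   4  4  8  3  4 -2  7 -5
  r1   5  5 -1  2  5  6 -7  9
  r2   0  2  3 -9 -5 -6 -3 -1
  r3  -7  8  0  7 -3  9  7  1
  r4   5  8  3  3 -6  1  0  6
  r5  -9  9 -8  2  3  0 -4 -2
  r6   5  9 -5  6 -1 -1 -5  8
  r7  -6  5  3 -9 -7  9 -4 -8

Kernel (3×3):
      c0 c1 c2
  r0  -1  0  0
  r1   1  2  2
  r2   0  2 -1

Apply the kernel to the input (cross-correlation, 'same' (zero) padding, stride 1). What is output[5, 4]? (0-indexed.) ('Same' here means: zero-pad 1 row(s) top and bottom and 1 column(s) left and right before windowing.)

The receptive field on the zero-padded input at this output position is [3 -6 1 / 2 3 0 / 6 -1 -1]. Elementwise product with the kernel and sum: 3·-1 + 2·1 + 3·2 + 0·2 + -1·2 + -1·-1.

4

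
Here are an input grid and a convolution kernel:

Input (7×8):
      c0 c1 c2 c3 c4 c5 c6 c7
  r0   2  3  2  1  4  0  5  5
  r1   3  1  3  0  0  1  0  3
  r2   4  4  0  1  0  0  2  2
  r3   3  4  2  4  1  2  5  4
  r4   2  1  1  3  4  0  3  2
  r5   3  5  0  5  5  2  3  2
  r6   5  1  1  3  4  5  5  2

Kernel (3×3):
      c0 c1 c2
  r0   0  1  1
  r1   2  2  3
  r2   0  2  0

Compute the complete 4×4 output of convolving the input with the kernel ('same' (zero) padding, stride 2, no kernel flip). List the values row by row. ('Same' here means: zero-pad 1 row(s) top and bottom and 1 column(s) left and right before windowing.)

19 19 10 25
30 18 5 23
20 19 27 27
21 18 36 31

Output[0,0]: The receptive field on the zero-padded input at this output position is [0 0 0 / 0 2 3 / 0 3 1]. Elementwise product with the kernel and sum: 0·1 + 0·1 + 0·2 + 2·2 + 3·3 + 3·2.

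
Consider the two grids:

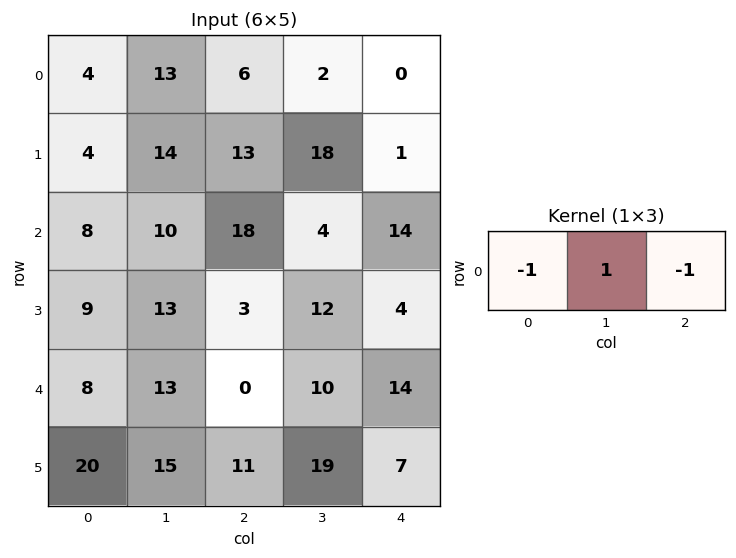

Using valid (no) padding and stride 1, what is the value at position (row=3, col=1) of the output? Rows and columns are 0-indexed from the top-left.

-22

The receptive field on the input at this output position is [13 3 12]. Elementwise product with the kernel and sum: 13·-1 + 3·1 + 12·-1.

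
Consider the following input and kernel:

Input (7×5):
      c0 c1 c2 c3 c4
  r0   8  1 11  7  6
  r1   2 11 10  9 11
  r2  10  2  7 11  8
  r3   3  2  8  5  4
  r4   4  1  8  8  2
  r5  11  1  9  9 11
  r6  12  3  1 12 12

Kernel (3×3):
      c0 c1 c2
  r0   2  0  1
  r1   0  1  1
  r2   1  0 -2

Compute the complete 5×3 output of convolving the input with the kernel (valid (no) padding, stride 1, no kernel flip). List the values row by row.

44 8 39
10 41 50
25 13 35
16 8 17
36 7 15

Output[0,0]: The receptive field on the input at this output position is [8 1 11 / 2 11 10 / 10 2 7]. Elementwise product with the kernel and sum: 8·2 + 11·1 + 11·1 + 10·1 + 10·1 + 7·-2.
Output[0,1]: The receptive field on the input at this output position is [1 11 7 / 11 10 9 / 2 7 11]. Elementwise product with the kernel and sum: 1·2 + 7·1 + 10·1 + 9·1 + 2·1 + 11·-2.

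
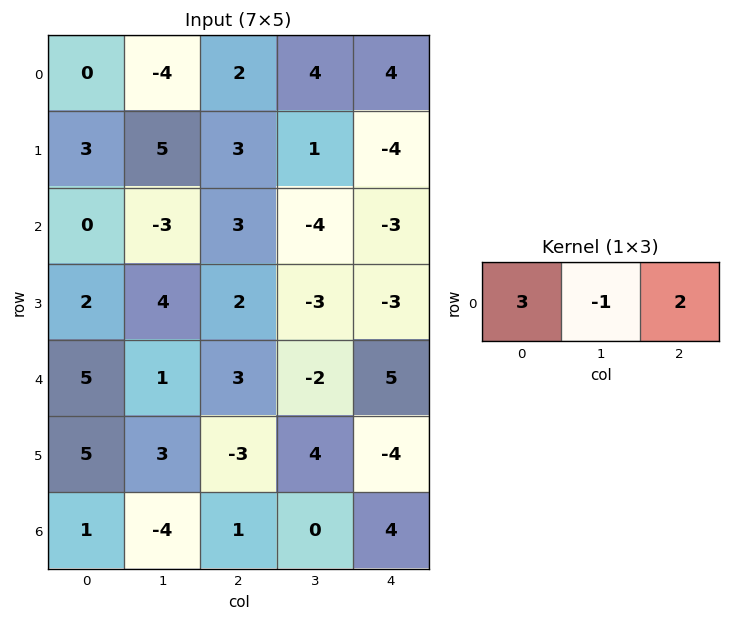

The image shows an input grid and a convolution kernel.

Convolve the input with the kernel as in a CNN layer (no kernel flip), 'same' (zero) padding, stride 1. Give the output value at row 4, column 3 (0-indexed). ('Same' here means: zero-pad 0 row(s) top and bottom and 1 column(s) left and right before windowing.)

21

The receptive field on the zero-padded input at this output position is [3 -2 5]. Elementwise product with the kernel and sum: 3·3 + -2·-1 + 5·2.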